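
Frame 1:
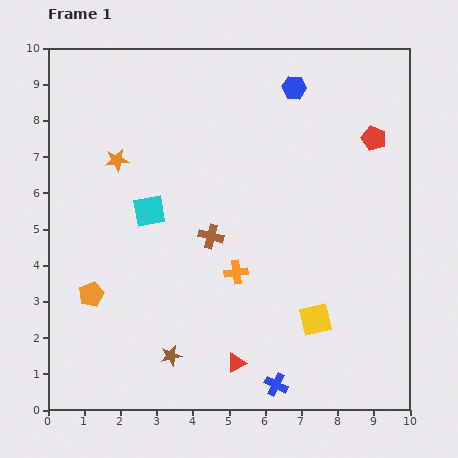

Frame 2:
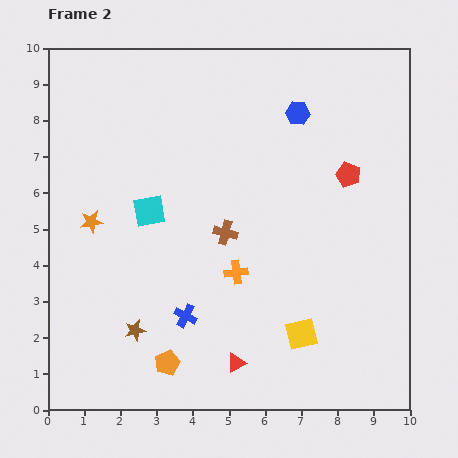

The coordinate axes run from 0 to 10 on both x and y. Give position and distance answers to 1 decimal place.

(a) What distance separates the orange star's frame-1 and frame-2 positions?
1.8

The orange star moved from (1.9, 6.9) to (1.2, 5.2), a distance of √(0.7² + 1.7²) ≈ 1.8.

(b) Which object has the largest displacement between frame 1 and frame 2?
the blue cross

(moved 3.1; next 2.8)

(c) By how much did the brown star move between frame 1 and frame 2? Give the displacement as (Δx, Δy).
(-1.0, 0.7)

The brown star was at (3.4, 1.5) in frame 1 and (2.4, 2.2) in frame 2.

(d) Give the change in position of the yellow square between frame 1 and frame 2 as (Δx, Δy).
(-0.4, -0.4)

The yellow square was at (7.4, 2.5) in frame 1 and (7.0, 2.1) in frame 2.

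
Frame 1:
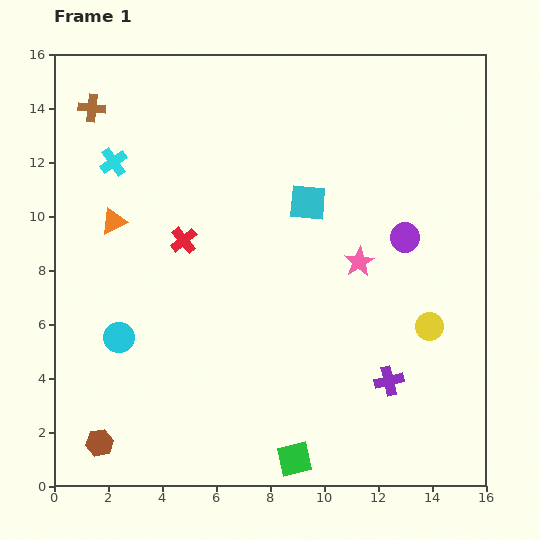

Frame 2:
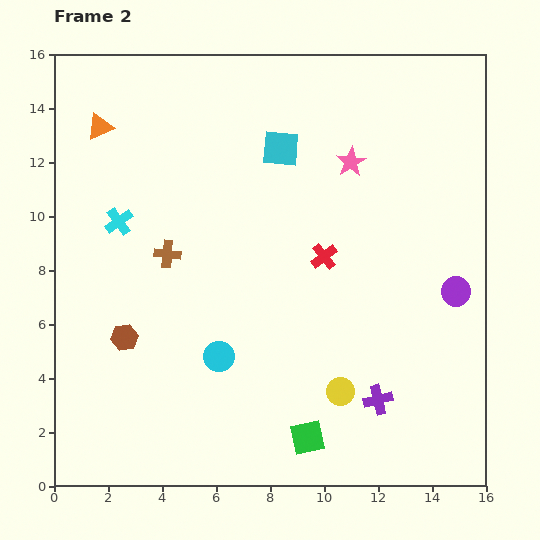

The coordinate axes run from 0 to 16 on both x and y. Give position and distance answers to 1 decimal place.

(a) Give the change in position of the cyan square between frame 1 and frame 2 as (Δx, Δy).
(-1.0, 2.0)

The cyan square was at (9.4, 10.5) in frame 1 and (8.4, 12.5) in frame 2.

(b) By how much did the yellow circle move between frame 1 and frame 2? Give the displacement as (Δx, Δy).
(-3.3, -2.4)

The yellow circle was at (13.9, 5.9) in frame 1 and (10.6, 3.5) in frame 2.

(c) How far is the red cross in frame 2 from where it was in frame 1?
5.2

The red cross moved from (4.8, 9.1) to (10.0, 8.5), a distance of √(5.2² + 0.6²) ≈ 5.2.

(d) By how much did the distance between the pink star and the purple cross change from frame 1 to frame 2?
+4.4

Distance in frame 1: 4.5. Distance in frame 2: 8.9.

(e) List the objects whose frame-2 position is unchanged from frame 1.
none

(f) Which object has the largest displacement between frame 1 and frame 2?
the brown cross

(moved 6.1; next 5.2)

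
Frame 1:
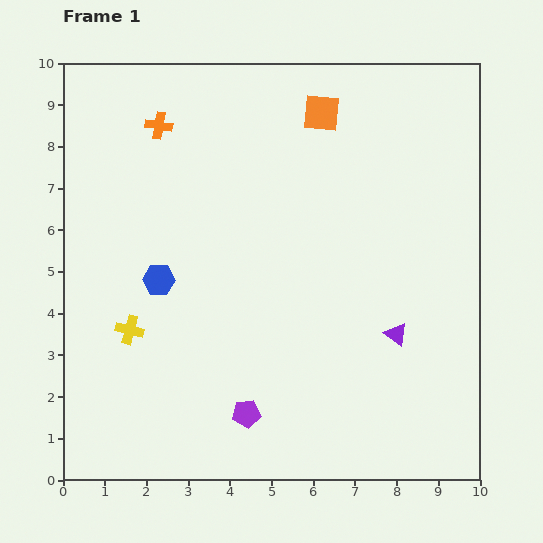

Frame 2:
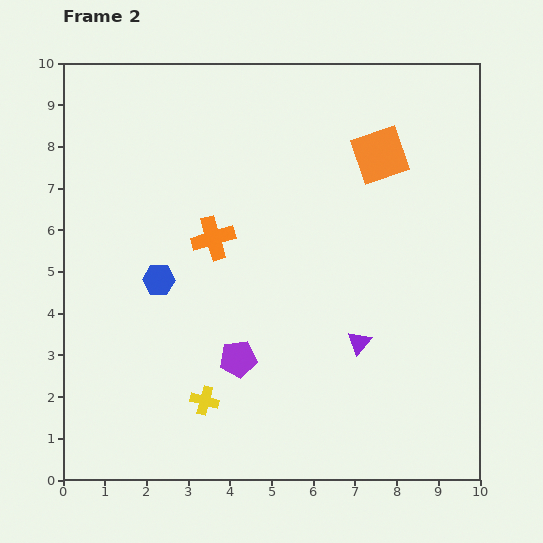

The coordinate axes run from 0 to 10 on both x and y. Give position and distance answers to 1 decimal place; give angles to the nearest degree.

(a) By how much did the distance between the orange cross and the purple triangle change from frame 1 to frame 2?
-3.3

Distance in frame 1: 7.6. Distance in frame 2: 4.3.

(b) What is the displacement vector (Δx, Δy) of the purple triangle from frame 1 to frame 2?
(-0.9, -0.2)

The purple triangle was at (8.0, 3.5) in frame 1 and (7.1, 3.3) in frame 2.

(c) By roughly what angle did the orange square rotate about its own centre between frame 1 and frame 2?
24° counter-clockwise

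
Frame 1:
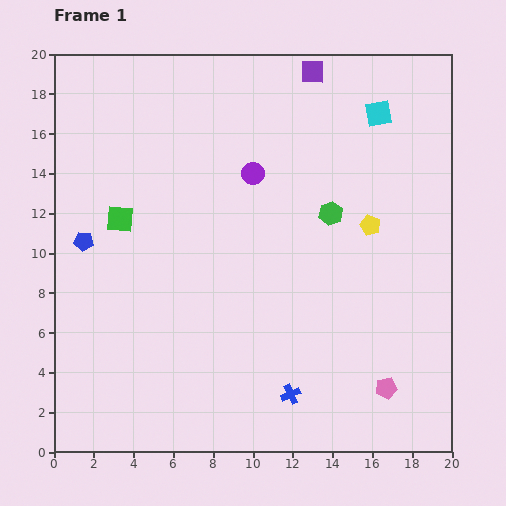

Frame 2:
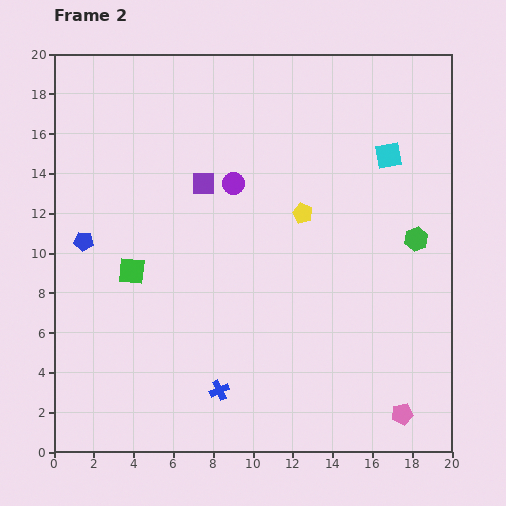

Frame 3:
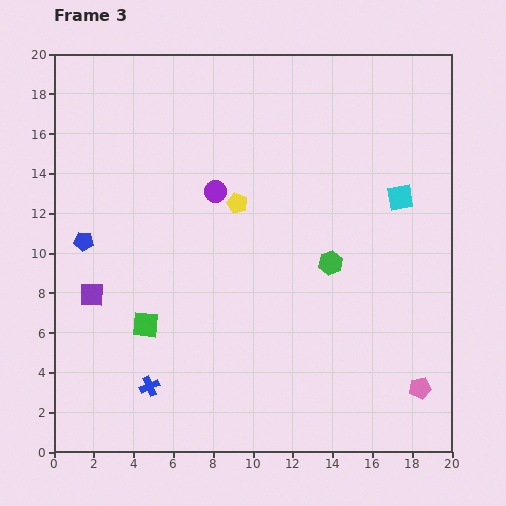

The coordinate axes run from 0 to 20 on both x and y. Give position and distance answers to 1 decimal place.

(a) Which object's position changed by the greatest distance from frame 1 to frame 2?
the purple square

(moved 7.8; next 4.5)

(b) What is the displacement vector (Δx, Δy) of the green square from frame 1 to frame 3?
(1.3, -5.3)

The green square was at (3.3, 11.7) in frame 1 and (4.6, 6.4) in frame 3.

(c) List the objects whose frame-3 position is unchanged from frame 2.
the blue pentagon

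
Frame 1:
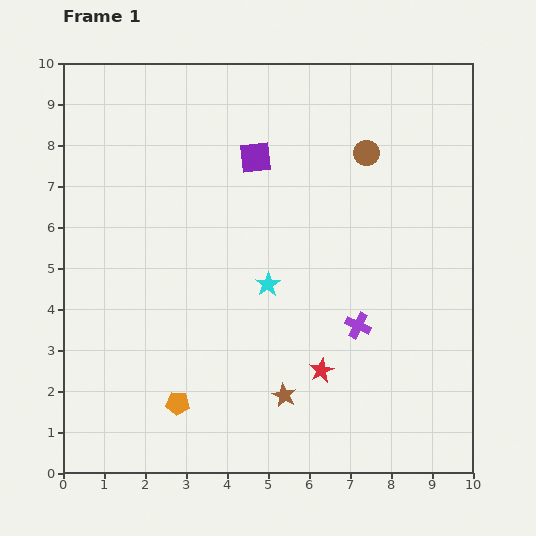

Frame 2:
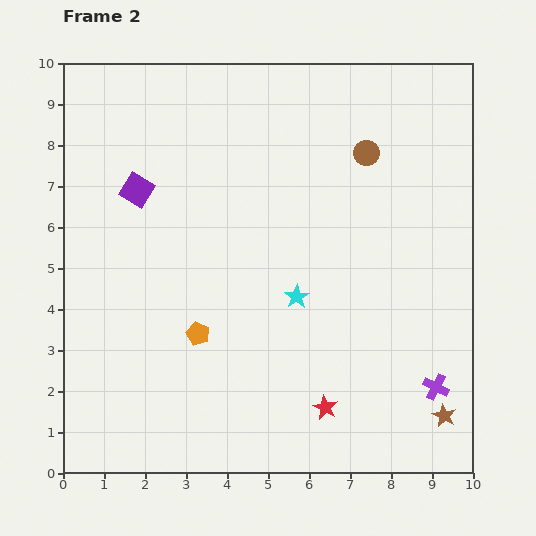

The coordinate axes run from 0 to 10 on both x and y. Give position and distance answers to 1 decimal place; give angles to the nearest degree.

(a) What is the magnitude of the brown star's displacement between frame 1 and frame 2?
3.9

The brown star moved from (5.4, 1.9) to (9.3, 1.4), a distance of √(3.9² + 0.5²) ≈ 3.9.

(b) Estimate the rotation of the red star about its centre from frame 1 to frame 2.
18° counter-clockwise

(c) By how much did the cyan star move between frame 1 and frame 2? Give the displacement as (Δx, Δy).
(0.7, -0.3)

The cyan star was at (5.0, 4.6) in frame 1 and (5.7, 4.3) in frame 2.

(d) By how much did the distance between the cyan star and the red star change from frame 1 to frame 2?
+0.3

Distance in frame 1: 2.5. Distance in frame 2: 2.8.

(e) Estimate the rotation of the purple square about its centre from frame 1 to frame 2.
36° clockwise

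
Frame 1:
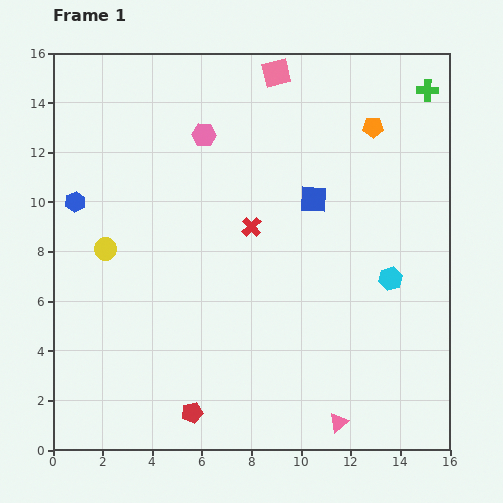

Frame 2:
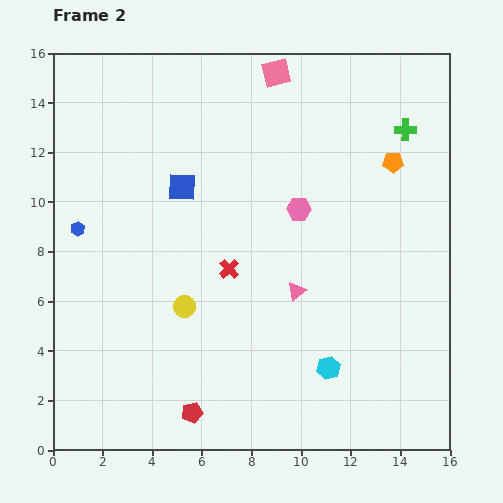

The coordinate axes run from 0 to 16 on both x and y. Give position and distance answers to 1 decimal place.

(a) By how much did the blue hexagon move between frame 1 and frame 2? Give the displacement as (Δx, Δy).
(0.1, -1.1)

The blue hexagon was at (0.9, 10.0) in frame 1 and (1.0, 8.9) in frame 2.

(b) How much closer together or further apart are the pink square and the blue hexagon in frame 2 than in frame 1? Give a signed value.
+0.6

Distance in frame 1: 9.6. Distance in frame 2: 10.2.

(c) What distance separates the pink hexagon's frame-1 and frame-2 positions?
4.8

The pink hexagon moved from (6.1, 12.7) to (9.9, 9.7), a distance of √(3.8² + 3.0²) ≈ 4.8.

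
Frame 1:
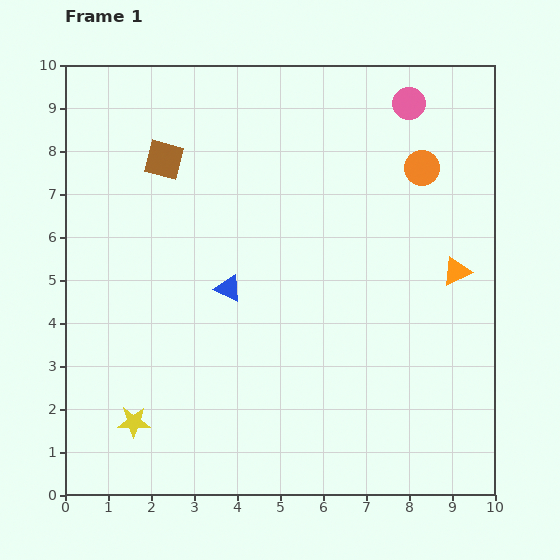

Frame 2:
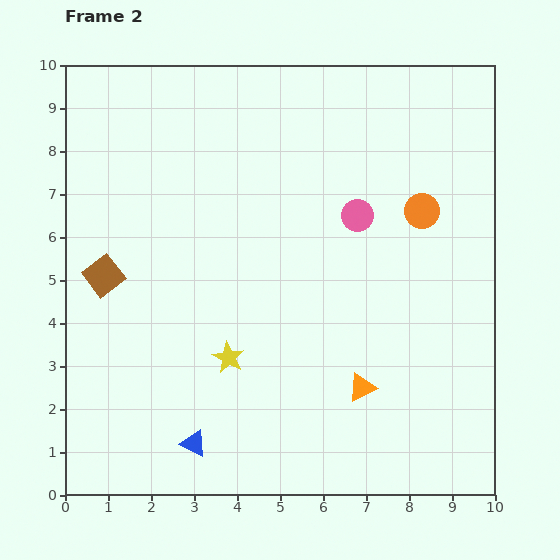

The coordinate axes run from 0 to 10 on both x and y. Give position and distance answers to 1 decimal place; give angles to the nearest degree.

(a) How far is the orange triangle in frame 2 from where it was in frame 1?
3.5

The orange triangle moved from (9.1, 5.2) to (6.9, 2.5), a distance of √(2.2² + 2.7²) ≈ 3.5.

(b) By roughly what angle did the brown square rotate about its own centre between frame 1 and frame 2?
38° clockwise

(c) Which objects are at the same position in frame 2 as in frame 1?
none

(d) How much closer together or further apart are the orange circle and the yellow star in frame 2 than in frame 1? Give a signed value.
-3.3

Distance in frame 1: 8.9. Distance in frame 2: 5.6.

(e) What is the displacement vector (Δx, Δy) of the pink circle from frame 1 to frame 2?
(-1.2, -2.6)

The pink circle was at (8.0, 9.1) in frame 1 and (6.8, 6.5) in frame 2.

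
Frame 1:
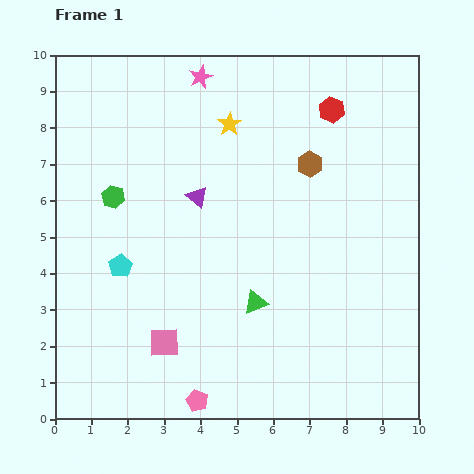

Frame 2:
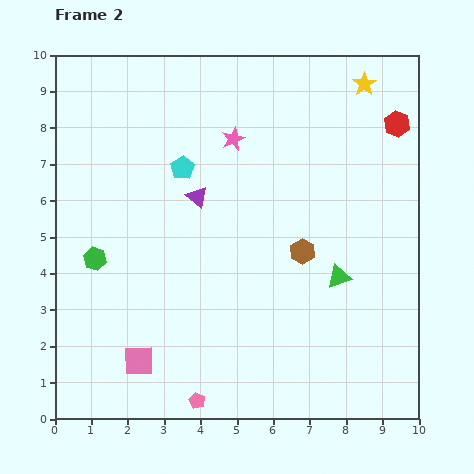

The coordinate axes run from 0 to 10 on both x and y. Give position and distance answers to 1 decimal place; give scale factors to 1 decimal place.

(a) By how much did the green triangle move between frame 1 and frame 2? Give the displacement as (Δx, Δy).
(2.3, 0.7)

The green triangle was at (5.5, 3.2) in frame 1 and (7.8, 3.9) in frame 2.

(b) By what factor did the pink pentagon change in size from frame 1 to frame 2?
0.7×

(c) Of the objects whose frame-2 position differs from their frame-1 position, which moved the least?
the pink square

(moved 0.9)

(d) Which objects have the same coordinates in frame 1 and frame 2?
the purple triangle, the pink pentagon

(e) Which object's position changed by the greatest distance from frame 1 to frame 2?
the yellow star

(moved 3.9; next 3.2)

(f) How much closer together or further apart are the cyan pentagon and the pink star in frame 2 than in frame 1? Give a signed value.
-4.0

Distance in frame 1: 5.6. Distance in frame 2: 1.6.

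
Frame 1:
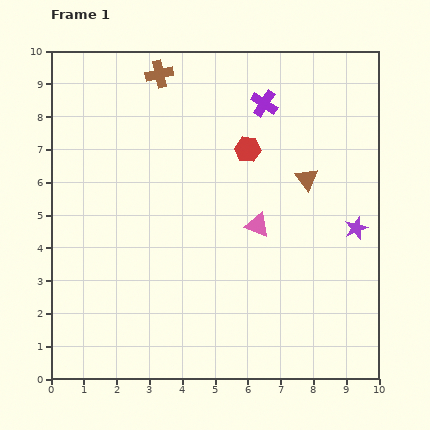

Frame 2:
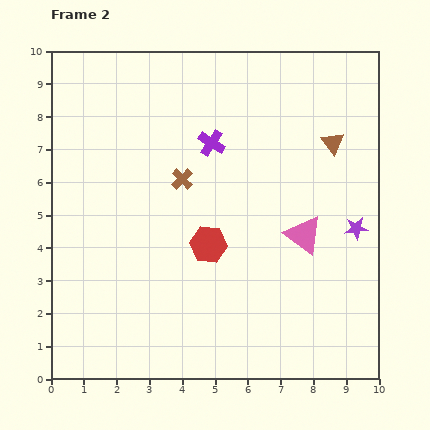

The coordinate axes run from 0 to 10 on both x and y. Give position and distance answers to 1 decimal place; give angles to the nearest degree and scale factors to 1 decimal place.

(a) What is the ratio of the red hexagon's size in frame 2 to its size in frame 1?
1.4×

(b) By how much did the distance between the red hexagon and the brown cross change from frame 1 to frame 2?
-1.3

Distance in frame 1: 3.5. Distance in frame 2: 2.2.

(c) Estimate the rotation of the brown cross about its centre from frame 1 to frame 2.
31° counter-clockwise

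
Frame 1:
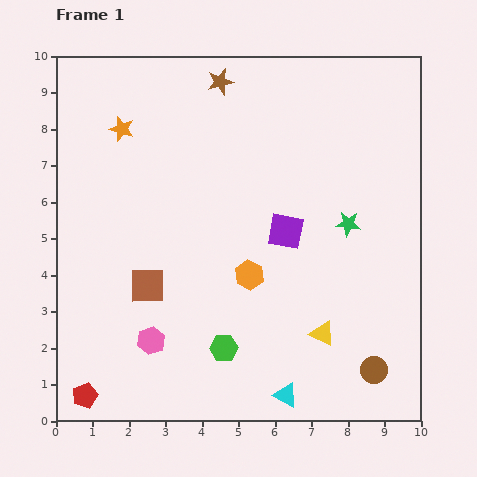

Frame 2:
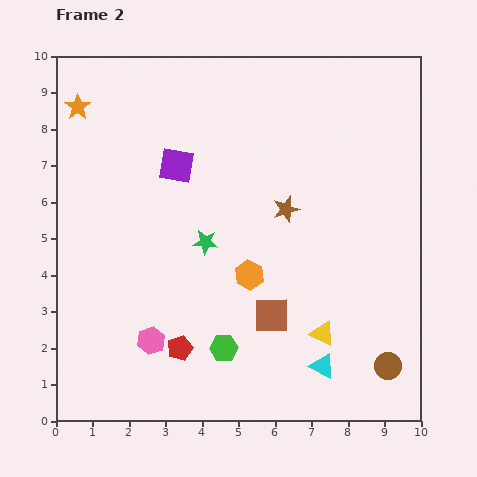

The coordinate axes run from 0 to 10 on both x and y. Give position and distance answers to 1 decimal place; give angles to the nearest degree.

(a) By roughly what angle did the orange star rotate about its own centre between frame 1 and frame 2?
19° clockwise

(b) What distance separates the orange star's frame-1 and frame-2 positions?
1.3

The orange star moved from (1.8, 8.0) to (0.6, 8.6), a distance of √(1.2² + 0.6²) ≈ 1.3.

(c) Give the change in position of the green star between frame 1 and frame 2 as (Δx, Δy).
(-3.9, -0.5)

The green star was at (8.0, 5.4) in frame 1 and (4.1, 4.9) in frame 2.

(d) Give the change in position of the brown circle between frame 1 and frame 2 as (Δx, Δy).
(0.4, 0.1)

The brown circle was at (8.7, 1.4) in frame 1 and (9.1, 1.5) in frame 2.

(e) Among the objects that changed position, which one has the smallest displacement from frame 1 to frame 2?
the brown circle

(moved 0.4)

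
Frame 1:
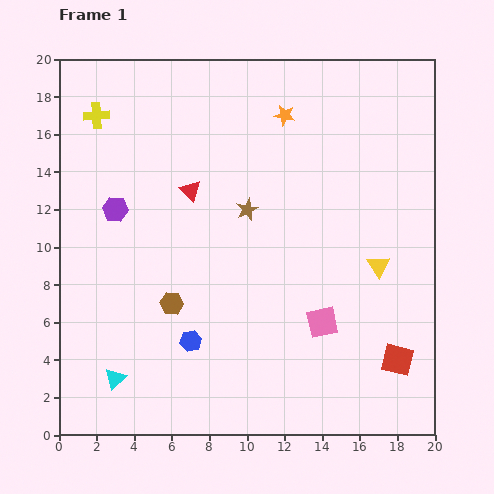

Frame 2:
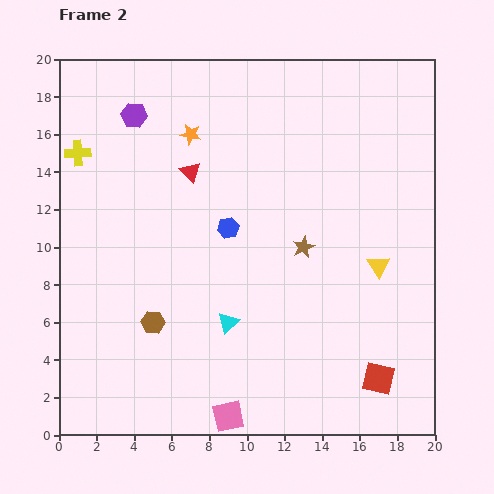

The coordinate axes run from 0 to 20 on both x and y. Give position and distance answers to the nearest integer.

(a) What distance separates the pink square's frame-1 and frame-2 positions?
7

The pink square moved from (14, 6) to (9, 1), a distance of √(5² + 5²) ≈ 7.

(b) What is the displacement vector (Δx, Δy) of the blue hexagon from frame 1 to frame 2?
(2, 6)

The blue hexagon was at (7, 5) in frame 1 and (9, 11) in frame 2.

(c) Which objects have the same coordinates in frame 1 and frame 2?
the yellow triangle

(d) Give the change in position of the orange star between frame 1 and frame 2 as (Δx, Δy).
(-5, -1)

The orange star was at (12, 17) in frame 1 and (7, 16) in frame 2.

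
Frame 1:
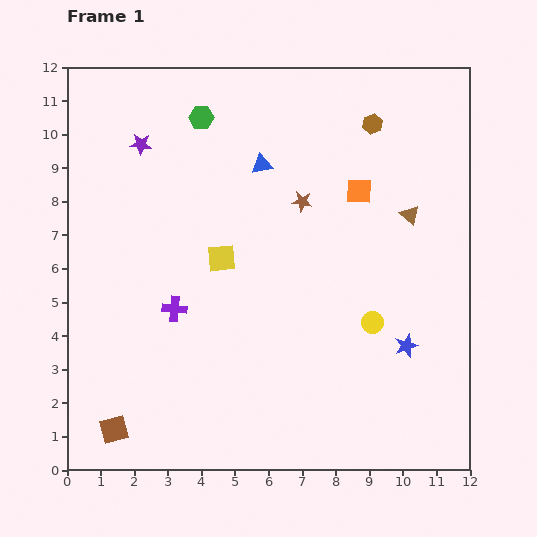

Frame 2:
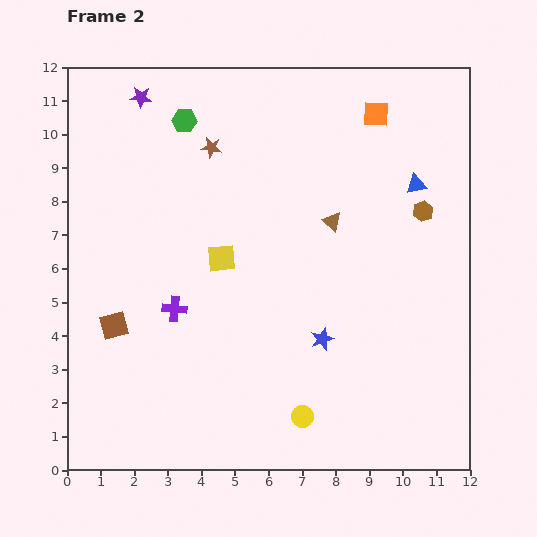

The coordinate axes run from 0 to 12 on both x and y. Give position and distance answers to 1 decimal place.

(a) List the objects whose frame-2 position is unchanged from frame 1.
the purple cross, the yellow square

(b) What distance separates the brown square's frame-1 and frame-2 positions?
3.1

The brown square moved from (1.4, 1.2) to (1.4, 4.3), a distance of √(0.0² + 3.1²) ≈ 3.1.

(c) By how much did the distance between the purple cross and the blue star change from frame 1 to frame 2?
-2.5

Distance in frame 1: 7.0. Distance in frame 2: 4.5.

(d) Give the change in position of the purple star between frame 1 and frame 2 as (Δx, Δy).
(0.0, 1.4)

The purple star was at (2.2, 9.7) in frame 1 and (2.2, 11.1) in frame 2.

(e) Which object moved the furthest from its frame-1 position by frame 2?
the blue triangle

(moved 4.6; next 3.5)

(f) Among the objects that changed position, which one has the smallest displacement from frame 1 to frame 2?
the green hexagon

(moved 0.5)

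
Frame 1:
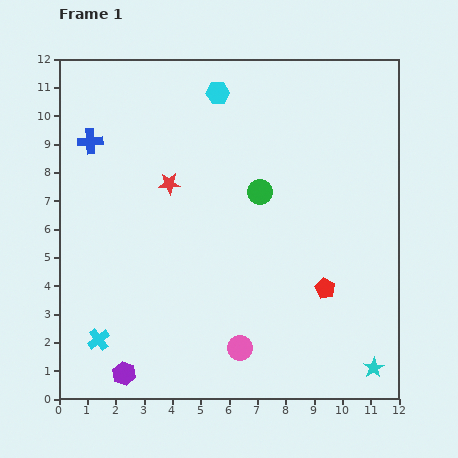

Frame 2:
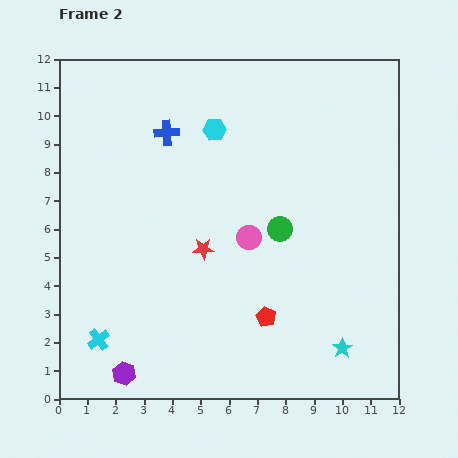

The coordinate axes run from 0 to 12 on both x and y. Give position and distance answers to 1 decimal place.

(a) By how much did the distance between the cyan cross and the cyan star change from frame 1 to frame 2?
-1.2

Distance in frame 1: 9.8. Distance in frame 2: 8.6.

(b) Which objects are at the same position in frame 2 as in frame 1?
the cyan cross, the purple hexagon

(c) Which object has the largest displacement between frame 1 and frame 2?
the pink circle

(moved 3.9; next 2.7)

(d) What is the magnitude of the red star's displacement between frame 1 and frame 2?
2.6

The red star moved from (3.9, 7.6) to (5.1, 5.3), a distance of √(1.2² + 2.3²) ≈ 2.6.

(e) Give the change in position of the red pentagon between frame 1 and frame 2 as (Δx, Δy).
(-2.1, -1.0)

The red pentagon was at (9.4, 3.9) in frame 1 and (7.3, 2.9) in frame 2.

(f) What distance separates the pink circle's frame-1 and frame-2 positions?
3.9

The pink circle moved from (6.4, 1.8) to (6.7, 5.7), a distance of √(0.3² + 3.9²) ≈ 3.9.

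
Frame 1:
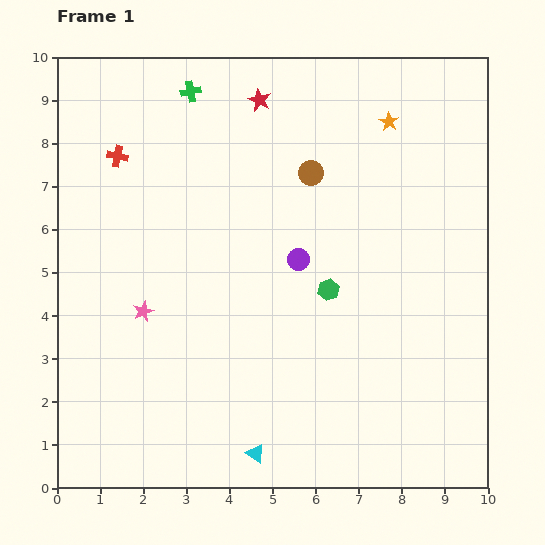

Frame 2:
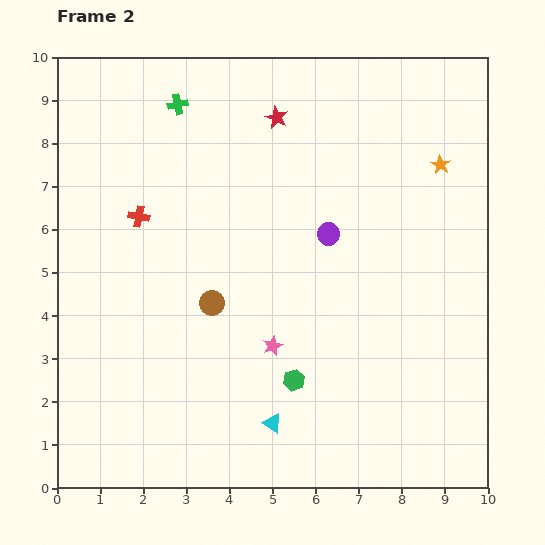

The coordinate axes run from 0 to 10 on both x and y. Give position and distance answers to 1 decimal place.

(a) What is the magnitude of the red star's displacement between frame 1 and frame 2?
0.6

The red star moved from (4.7, 9.0) to (5.1, 8.6), a distance of √(0.4² + 0.4²) ≈ 0.6.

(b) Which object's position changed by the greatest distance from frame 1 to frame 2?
the brown circle

(moved 3.8; next 3.1)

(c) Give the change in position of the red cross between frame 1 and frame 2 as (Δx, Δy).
(0.5, -1.4)

The red cross was at (1.4, 7.7) in frame 1 and (1.9, 6.3) in frame 2.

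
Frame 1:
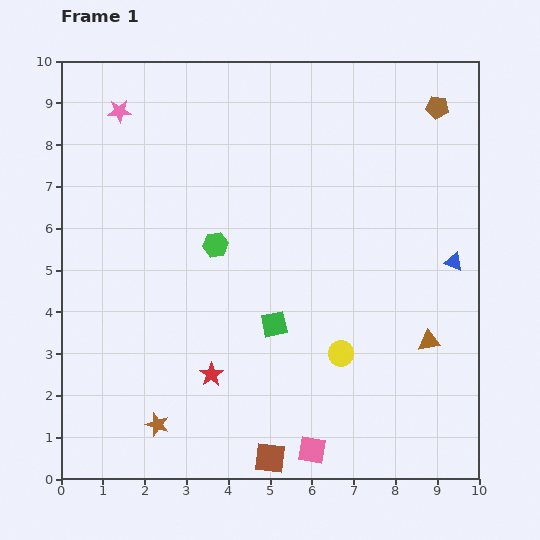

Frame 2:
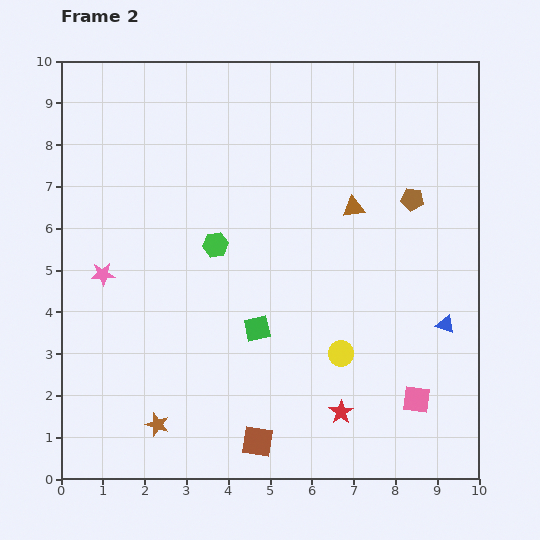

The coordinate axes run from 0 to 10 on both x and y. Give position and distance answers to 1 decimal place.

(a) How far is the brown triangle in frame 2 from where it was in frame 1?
3.7

The brown triangle moved from (8.8, 3.3) to (7.0, 6.5), a distance of √(1.8² + 3.2²) ≈ 3.7.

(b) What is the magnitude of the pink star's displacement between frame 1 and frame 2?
3.9

The pink star moved from (1.4, 8.8) to (1.0, 4.9), a distance of √(0.4² + 3.9²) ≈ 3.9.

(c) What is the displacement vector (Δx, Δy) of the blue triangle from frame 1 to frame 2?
(-0.2, -1.5)

The blue triangle was at (9.4, 5.2) in frame 1 and (9.2, 3.7) in frame 2.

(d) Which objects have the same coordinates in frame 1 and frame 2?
the brown star, the green hexagon, the yellow circle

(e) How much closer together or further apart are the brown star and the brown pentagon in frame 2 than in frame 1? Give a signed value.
-2.0

Distance in frame 1: 10.1. Distance in frame 2: 8.1.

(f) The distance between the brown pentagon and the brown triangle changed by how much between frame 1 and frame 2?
-4.2

Distance in frame 1: 5.6. Distance in frame 2: 1.4.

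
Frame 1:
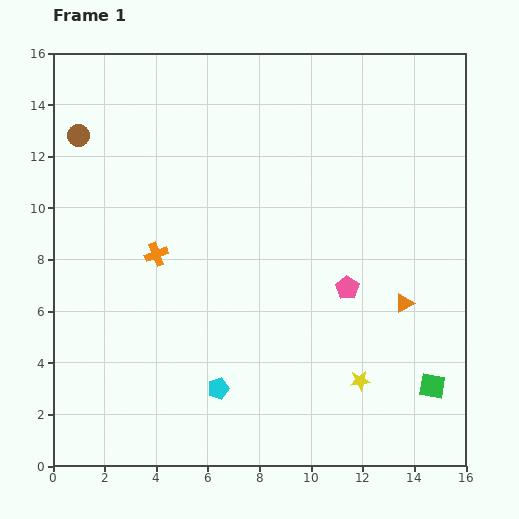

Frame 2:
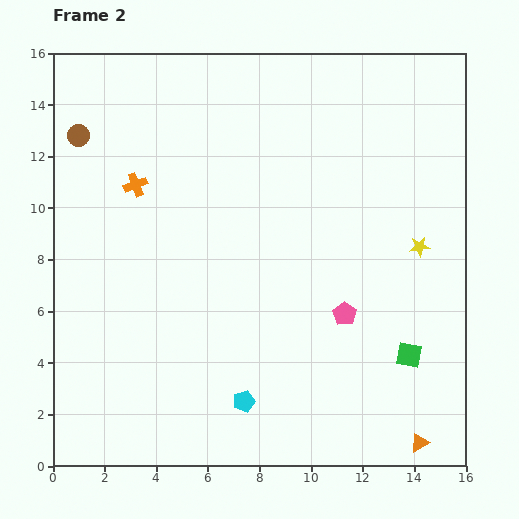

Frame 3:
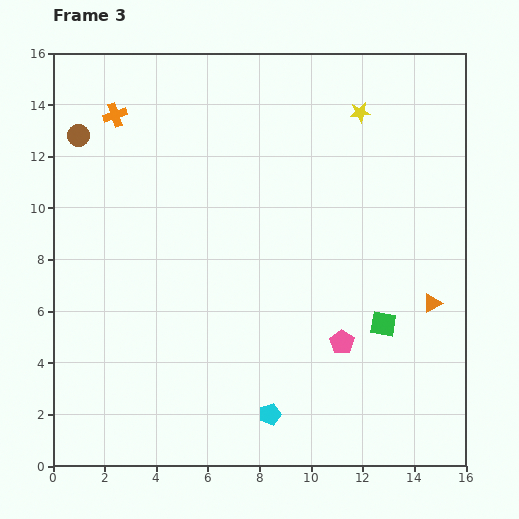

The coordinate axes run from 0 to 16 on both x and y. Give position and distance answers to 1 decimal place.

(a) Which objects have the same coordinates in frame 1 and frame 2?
the brown circle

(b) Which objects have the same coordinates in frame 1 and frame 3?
the brown circle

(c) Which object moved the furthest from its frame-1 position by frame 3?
the yellow star

(moved 10.4; next 5.6)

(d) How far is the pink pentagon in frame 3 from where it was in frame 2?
1.1

The pink pentagon moved from (11.3, 5.9) to (11.2, 4.8), a distance of √(0.1² + 1.1²) ≈ 1.1.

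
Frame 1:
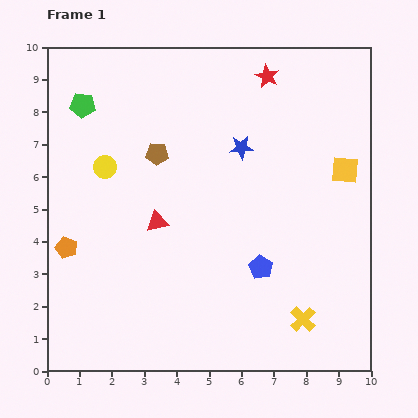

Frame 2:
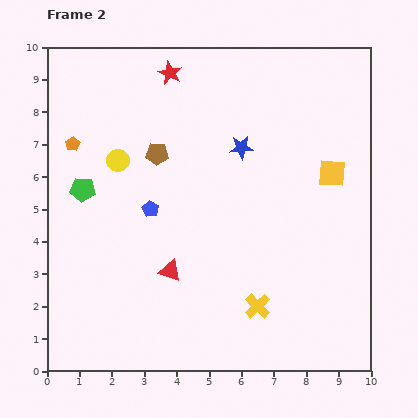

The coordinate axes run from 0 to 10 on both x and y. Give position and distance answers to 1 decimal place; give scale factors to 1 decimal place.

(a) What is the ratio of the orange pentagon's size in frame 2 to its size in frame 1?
0.7×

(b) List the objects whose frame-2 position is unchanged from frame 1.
the brown pentagon, the blue star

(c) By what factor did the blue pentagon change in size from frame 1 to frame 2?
0.7×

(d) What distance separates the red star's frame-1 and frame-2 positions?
3.0

The red star moved from (6.8, 9.1) to (3.8, 9.2), a distance of √(3.0² + 0.1²) ≈ 3.0.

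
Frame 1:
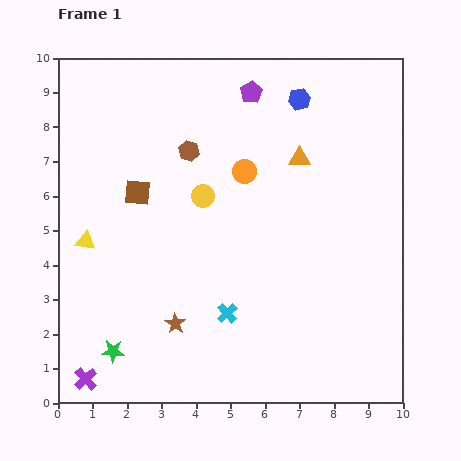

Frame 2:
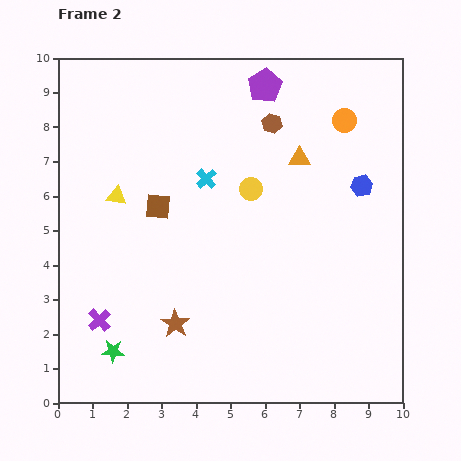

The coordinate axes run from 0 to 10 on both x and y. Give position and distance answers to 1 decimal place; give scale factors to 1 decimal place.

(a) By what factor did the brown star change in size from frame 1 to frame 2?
1.4×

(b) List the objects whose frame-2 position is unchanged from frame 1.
the brown star, the green star, the orange triangle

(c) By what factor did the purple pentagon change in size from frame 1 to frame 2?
1.5×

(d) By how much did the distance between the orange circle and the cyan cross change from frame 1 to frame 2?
+0.2

Distance in frame 1: 4.1. Distance in frame 2: 4.3.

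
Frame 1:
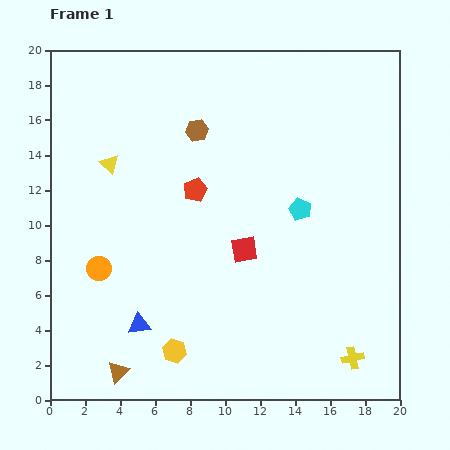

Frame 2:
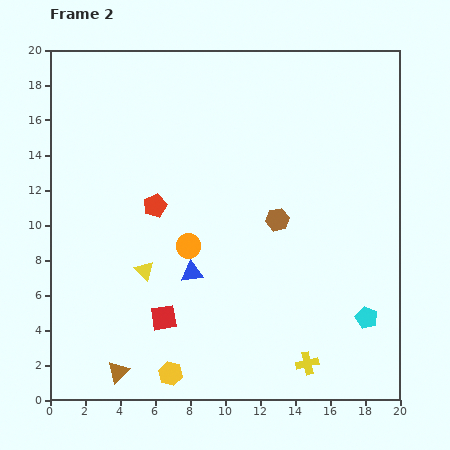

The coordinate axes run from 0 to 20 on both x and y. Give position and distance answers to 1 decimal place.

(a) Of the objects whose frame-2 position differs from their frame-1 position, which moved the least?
the yellow hexagon

(moved 1.3)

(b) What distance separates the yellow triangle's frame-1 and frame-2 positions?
6.4

The yellow triangle moved from (3.4, 13.5) to (5.4, 7.4), a distance of √(2.0² + 6.1²) ≈ 6.4.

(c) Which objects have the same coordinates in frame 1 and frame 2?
the brown triangle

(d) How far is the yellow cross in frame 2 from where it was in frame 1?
2.6

The yellow cross moved from (17.3, 2.4) to (14.7, 2.1), a distance of √(2.6² + 0.3²) ≈ 2.6.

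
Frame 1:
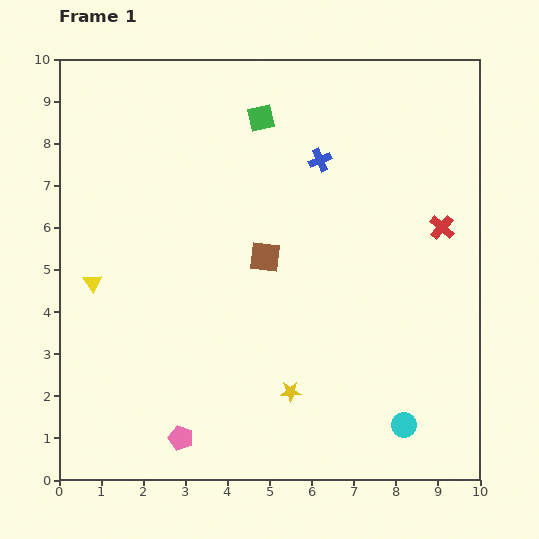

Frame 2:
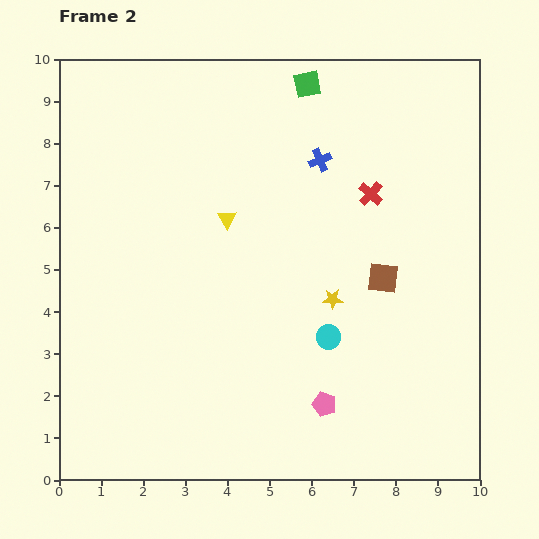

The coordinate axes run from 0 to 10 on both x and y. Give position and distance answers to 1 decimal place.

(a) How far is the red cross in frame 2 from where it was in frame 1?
1.9

The red cross moved from (9.1, 6.0) to (7.4, 6.8), a distance of √(1.7² + 0.8²) ≈ 1.9.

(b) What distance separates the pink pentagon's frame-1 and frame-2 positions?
3.5

The pink pentagon moved from (2.9, 1.0) to (6.3, 1.8), a distance of √(3.4² + 0.8²) ≈ 3.5.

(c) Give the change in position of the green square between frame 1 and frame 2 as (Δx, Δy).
(1.1, 0.8)

The green square was at (4.8, 8.6) in frame 1 and (5.9, 9.4) in frame 2.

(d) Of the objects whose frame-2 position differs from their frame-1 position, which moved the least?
the green square

(moved 1.4)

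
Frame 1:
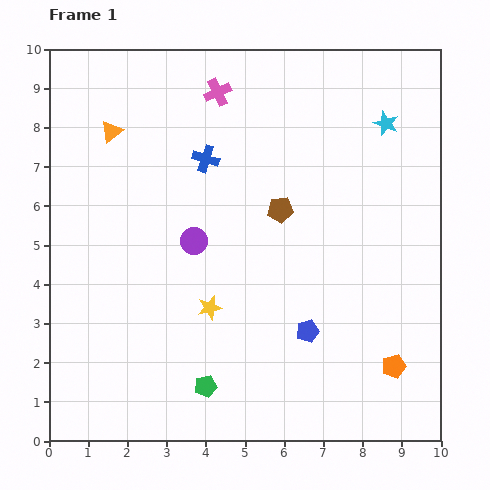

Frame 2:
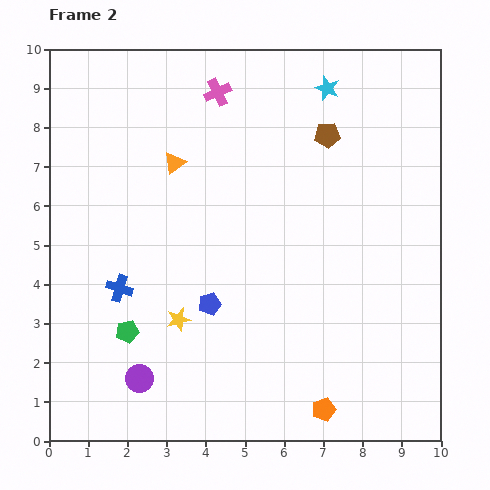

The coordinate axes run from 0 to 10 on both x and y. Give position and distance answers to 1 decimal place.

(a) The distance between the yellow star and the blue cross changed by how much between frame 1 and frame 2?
-2.1

Distance in frame 1: 3.8. Distance in frame 2: 1.7.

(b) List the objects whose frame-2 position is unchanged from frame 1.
the pink cross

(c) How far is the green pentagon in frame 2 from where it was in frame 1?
2.4

The green pentagon moved from (4.0, 1.4) to (2.0, 2.8), a distance of √(2.0² + 1.4²) ≈ 2.4.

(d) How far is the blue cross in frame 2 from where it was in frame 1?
4.0

The blue cross moved from (4.0, 7.2) to (1.8, 3.9), a distance of √(2.2² + 3.3²) ≈ 4.0.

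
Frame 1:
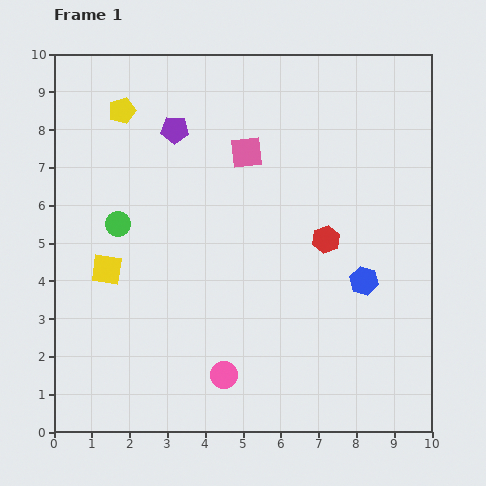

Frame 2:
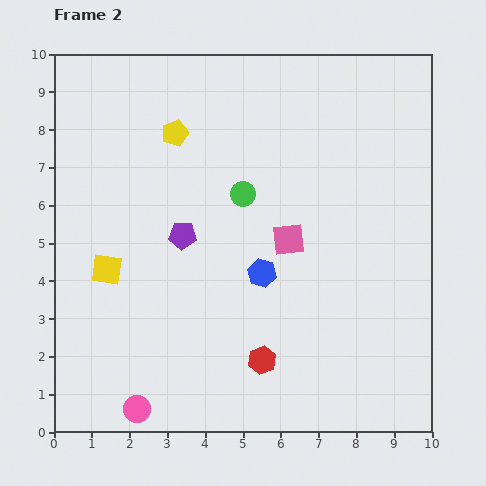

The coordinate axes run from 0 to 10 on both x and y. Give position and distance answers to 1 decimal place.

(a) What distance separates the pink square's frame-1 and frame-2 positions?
2.5

The pink square moved from (5.1, 7.4) to (6.2, 5.1), a distance of √(1.1² + 2.3²) ≈ 2.5.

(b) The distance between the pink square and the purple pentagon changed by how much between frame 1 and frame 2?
+0.8

Distance in frame 1: 2.0. Distance in frame 2: 2.8.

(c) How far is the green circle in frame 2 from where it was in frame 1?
3.4

The green circle moved from (1.7, 5.5) to (5.0, 6.3), a distance of √(3.3² + 0.8²) ≈ 3.4.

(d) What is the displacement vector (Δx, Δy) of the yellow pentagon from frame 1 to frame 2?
(1.4, -0.6)

The yellow pentagon was at (1.8, 8.5) in frame 1 and (3.2, 7.9) in frame 2.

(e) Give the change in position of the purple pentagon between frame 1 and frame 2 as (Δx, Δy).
(0.2, -2.8)

The purple pentagon was at (3.2, 8.0) in frame 1 and (3.4, 5.2) in frame 2.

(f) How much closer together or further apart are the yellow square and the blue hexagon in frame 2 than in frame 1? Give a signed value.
-2.7

Distance in frame 1: 6.8. Distance in frame 2: 4.1.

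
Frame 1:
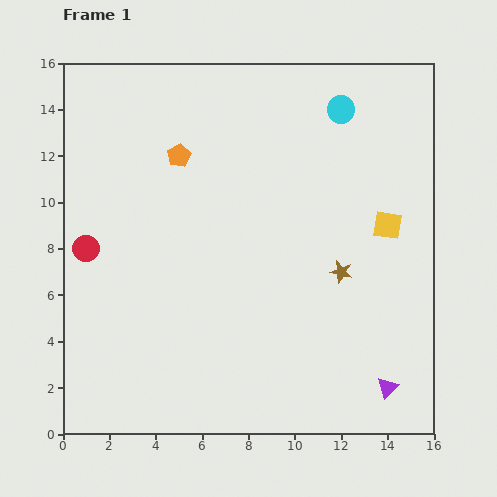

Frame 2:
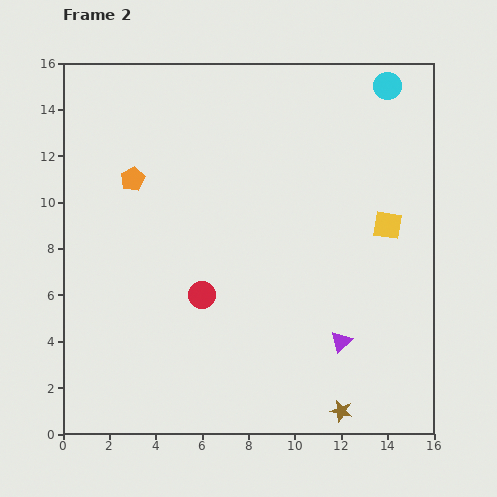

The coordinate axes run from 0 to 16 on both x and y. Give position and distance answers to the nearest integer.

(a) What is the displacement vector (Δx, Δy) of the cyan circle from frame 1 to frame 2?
(2, 1)

The cyan circle was at (12, 14) in frame 1 and (14, 15) in frame 2.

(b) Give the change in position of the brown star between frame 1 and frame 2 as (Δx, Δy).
(0, -6)

The brown star was at (12, 7) in frame 1 and (12, 1) in frame 2.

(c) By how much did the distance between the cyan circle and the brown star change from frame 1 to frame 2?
+7

Distance in frame 1: 7. Distance in frame 2: 14.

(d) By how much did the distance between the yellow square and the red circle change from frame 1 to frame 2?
-4

Distance in frame 1: 13. Distance in frame 2: 9.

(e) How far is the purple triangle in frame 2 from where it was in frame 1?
3

The purple triangle moved from (14, 2) to (12, 4), a distance of √(2² + 2²) ≈ 3.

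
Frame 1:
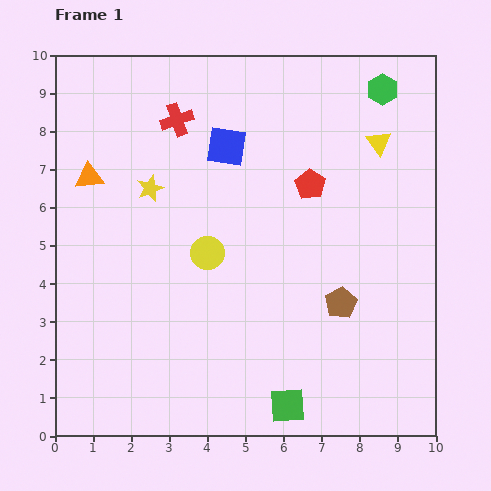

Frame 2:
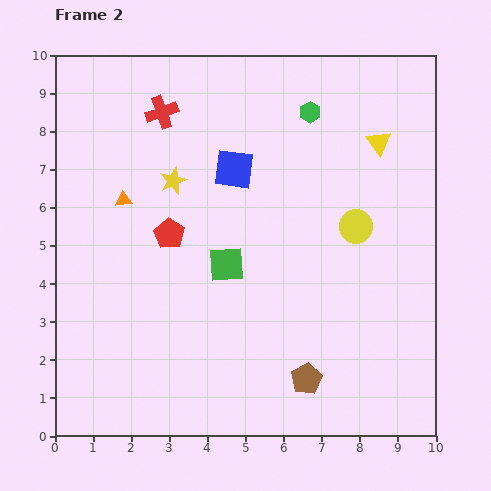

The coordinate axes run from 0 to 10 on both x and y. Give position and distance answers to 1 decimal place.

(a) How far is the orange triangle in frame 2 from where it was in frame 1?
1.1

The orange triangle moved from (0.9, 6.8) to (1.8, 6.2), a distance of √(0.9² + 0.6²) ≈ 1.1.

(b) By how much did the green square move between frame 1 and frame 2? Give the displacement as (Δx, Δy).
(-1.6, 3.7)

The green square was at (6.1, 0.8) in frame 1 and (4.5, 4.5) in frame 2.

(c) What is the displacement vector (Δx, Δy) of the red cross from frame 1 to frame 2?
(-0.4, 0.2)

The red cross was at (3.2, 8.3) in frame 1 and (2.8, 8.5) in frame 2.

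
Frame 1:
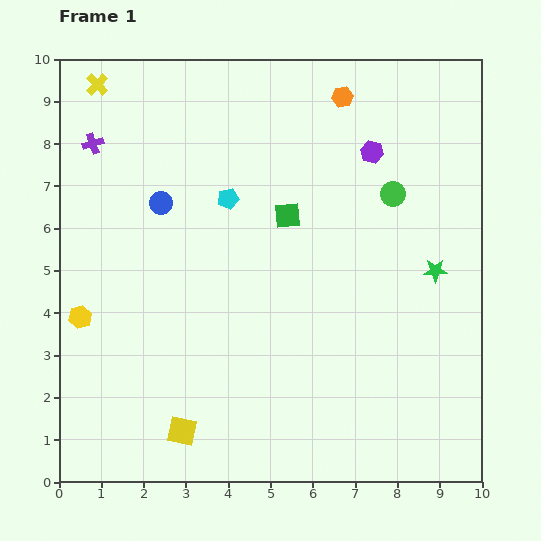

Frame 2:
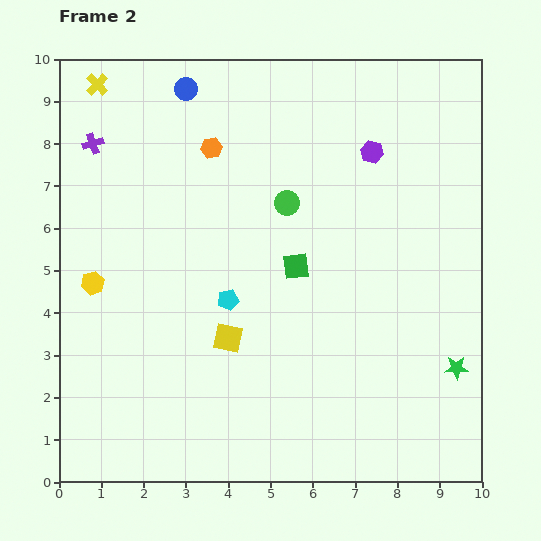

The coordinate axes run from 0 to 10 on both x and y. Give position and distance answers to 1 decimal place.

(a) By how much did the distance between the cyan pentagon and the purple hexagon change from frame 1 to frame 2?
+1.3

Distance in frame 1: 3.6. Distance in frame 2: 4.9.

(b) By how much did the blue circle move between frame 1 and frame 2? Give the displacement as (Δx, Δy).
(0.6, 2.7)

The blue circle was at (2.4, 6.6) in frame 1 and (3.0, 9.3) in frame 2.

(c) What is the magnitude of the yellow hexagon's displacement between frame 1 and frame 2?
0.9

The yellow hexagon moved from (0.5, 3.9) to (0.8, 4.7), a distance of √(0.3² + 0.8²) ≈ 0.9.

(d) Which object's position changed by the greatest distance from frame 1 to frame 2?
the orange hexagon

(moved 3.3; next 2.8)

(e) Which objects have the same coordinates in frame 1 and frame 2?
the yellow cross, the purple hexagon, the purple cross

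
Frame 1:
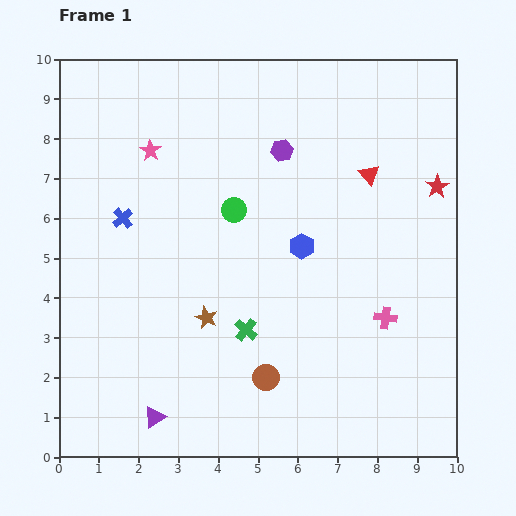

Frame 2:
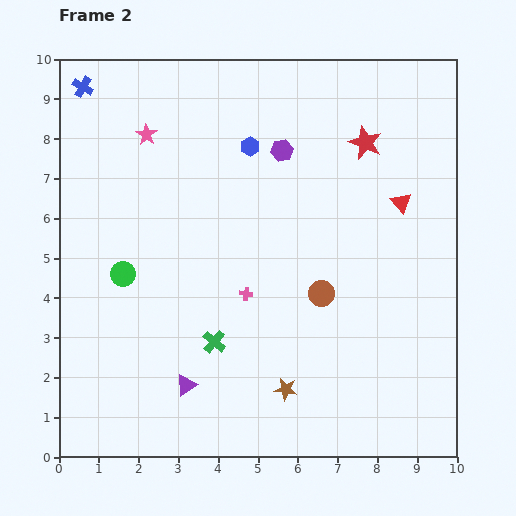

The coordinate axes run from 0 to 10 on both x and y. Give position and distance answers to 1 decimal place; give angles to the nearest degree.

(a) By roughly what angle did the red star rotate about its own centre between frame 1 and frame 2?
18° counter-clockwise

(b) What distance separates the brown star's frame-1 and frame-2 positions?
2.7

The brown star moved from (3.7, 3.5) to (5.7, 1.7), a distance of √(2.0² + 1.8²) ≈ 2.7.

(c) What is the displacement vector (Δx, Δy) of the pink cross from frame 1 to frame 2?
(-3.5, 0.6)

The pink cross was at (8.2, 3.5) in frame 1 and (4.7, 4.1) in frame 2.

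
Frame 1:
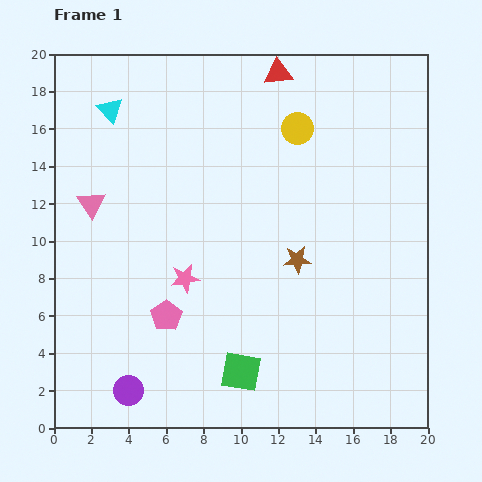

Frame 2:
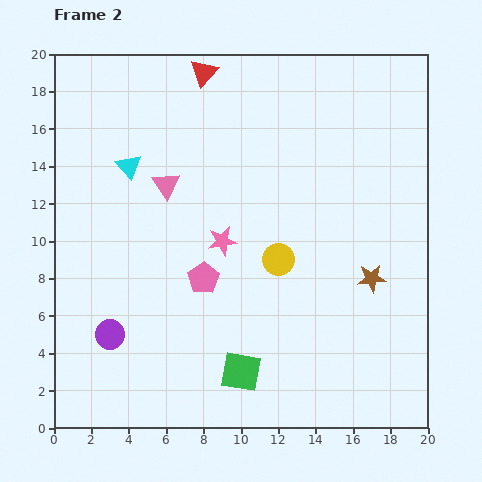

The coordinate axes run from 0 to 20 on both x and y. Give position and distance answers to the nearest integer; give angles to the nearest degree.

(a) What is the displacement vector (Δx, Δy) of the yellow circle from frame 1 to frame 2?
(-1, -7)

The yellow circle was at (13, 16) in frame 1 and (12, 9) in frame 2.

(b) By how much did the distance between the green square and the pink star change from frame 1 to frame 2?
+1

Distance in frame 1: 6. Distance in frame 2: 7.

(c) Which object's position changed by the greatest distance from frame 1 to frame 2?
the yellow circle

(moved 7; next 4)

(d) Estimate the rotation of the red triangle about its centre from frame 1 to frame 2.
42° counter-clockwise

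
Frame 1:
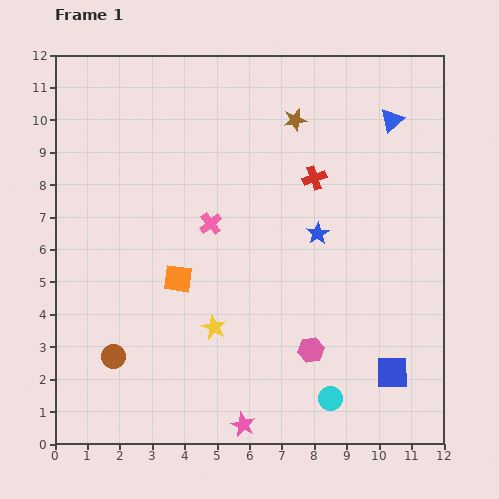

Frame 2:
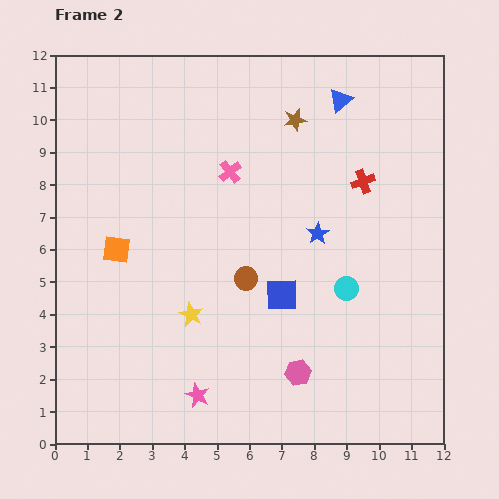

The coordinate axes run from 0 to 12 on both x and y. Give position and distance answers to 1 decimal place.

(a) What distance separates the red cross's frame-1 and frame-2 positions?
1.5

The red cross moved from (8.0, 8.2) to (9.5, 8.1), a distance of √(1.5² + 0.1²) ≈ 1.5.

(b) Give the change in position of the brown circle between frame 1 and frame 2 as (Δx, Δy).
(4.1, 2.4)

The brown circle was at (1.8, 2.7) in frame 1 and (5.9, 5.1) in frame 2.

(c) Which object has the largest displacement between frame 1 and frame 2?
the brown circle

(moved 4.8; next 4.2)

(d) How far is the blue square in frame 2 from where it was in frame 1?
4.2

The blue square moved from (10.4, 2.2) to (7.0, 4.6), a distance of √(3.4² + 2.4²) ≈ 4.2.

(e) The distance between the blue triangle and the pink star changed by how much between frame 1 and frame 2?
-0.4

Distance in frame 1: 10.5. Distance in frame 2: 10.1.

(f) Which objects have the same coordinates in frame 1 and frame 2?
the brown star, the blue star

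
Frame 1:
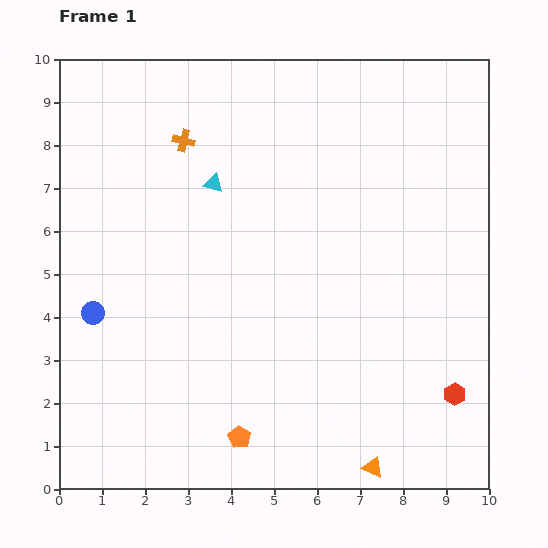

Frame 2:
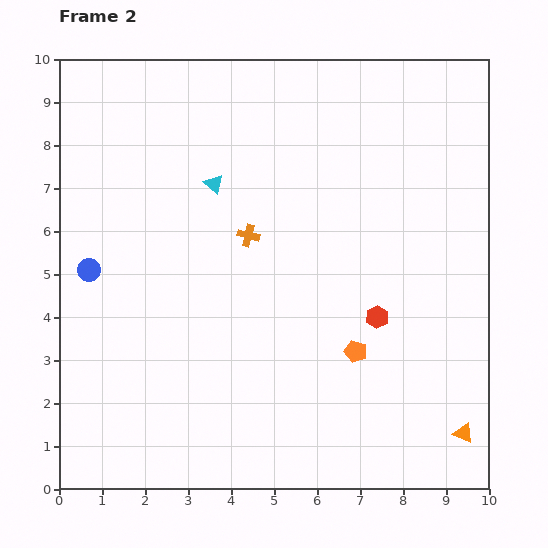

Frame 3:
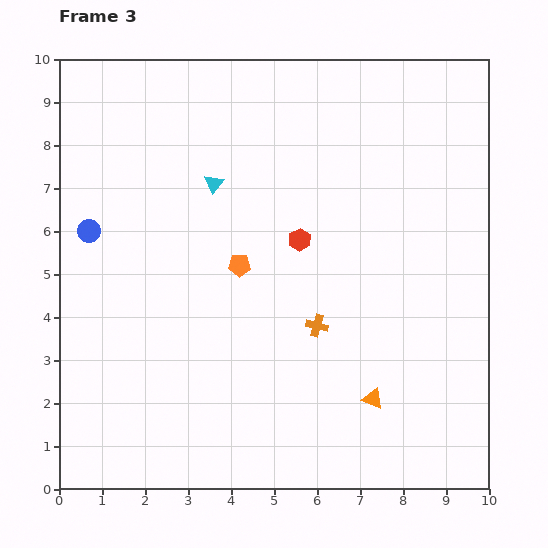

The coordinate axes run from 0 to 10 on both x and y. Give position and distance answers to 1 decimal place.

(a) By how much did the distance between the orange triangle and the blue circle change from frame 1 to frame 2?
+2.1

Distance in frame 1: 7.4. Distance in frame 2: 9.5.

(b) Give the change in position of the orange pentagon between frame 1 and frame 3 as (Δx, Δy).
(0.0, 4.0)

The orange pentagon was at (4.2, 1.2) in frame 1 and (4.2, 5.2) in frame 3.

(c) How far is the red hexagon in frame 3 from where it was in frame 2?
2.5

The red hexagon moved from (7.4, 4.0) to (5.6, 5.8), a distance of √(1.8² + 1.8²) ≈ 2.5.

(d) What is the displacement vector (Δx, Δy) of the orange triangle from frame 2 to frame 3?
(-2.1, 0.8)

The orange triangle was at (9.4, 1.3) in frame 2 and (7.3, 2.1) in frame 3.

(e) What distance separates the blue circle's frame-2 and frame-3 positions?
0.9

The blue circle moved from (0.7, 5.1) to (0.7, 6.0), a distance of √(0.0² + 0.9²) ≈ 0.9.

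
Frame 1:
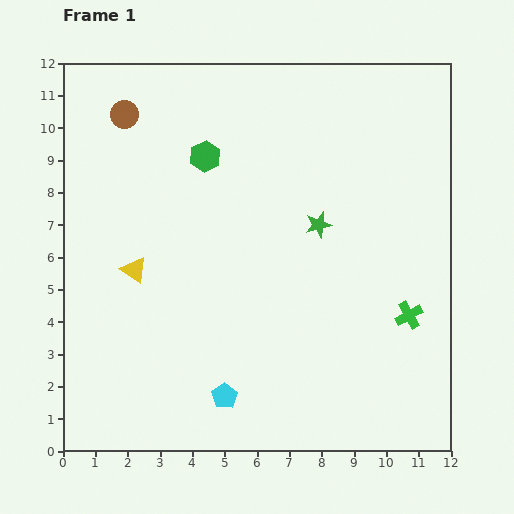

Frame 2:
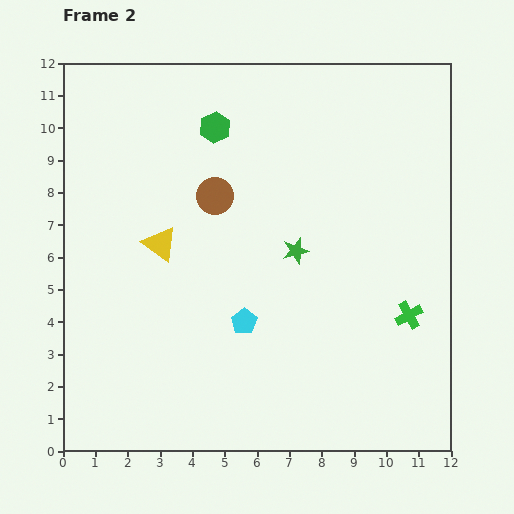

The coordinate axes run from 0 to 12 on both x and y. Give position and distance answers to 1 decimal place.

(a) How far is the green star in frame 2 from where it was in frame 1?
1.1

The green star moved from (7.9, 7.0) to (7.2, 6.2), a distance of √(0.7² + 0.8²) ≈ 1.1.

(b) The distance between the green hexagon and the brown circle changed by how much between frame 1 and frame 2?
-0.7

Distance in frame 1: 2.8. Distance in frame 2: 2.1.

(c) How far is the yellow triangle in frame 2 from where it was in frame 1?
1.1

The yellow triangle moved from (2.2, 5.6) to (3.0, 6.4), a distance of √(0.8² + 0.8²) ≈ 1.1.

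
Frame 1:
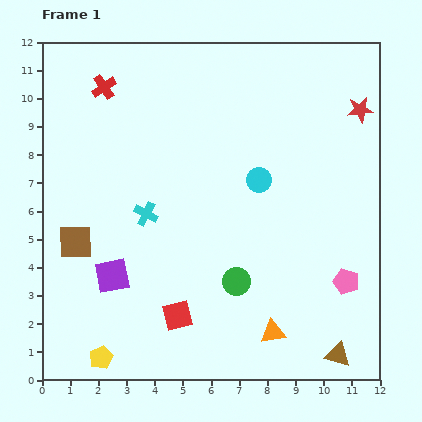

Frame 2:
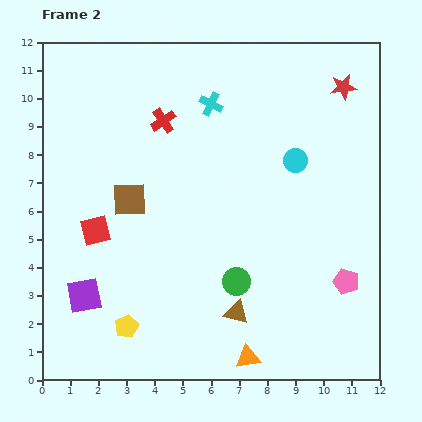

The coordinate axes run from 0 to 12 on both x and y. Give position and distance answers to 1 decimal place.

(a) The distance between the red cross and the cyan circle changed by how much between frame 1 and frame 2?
-1.5

Distance in frame 1: 6.4. Distance in frame 2: 4.9.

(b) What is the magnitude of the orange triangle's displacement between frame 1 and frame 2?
1.3

The orange triangle moved from (8.2, 1.7) to (7.3, 0.8), a distance of √(0.9² + 0.9²) ≈ 1.3.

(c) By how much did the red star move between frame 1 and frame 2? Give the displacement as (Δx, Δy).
(-0.6, 0.8)

The red star was at (11.3, 9.6) in frame 1 and (10.7, 10.4) in frame 2.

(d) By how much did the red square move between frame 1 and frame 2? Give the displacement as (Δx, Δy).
(-2.9, 3.0)

The red square was at (4.8, 2.3) in frame 1 and (1.9, 5.3) in frame 2.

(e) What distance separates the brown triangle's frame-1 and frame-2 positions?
3.9

The brown triangle moved from (10.5, 0.9) to (6.9, 2.4), a distance of √(3.6² + 1.5²) ≈ 3.9.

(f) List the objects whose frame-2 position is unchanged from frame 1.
the pink pentagon, the green circle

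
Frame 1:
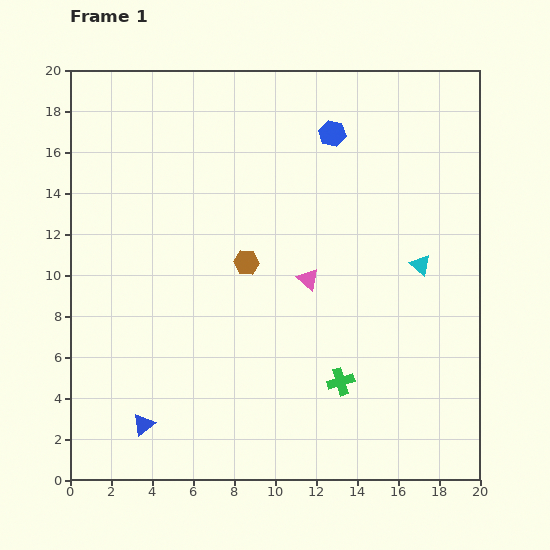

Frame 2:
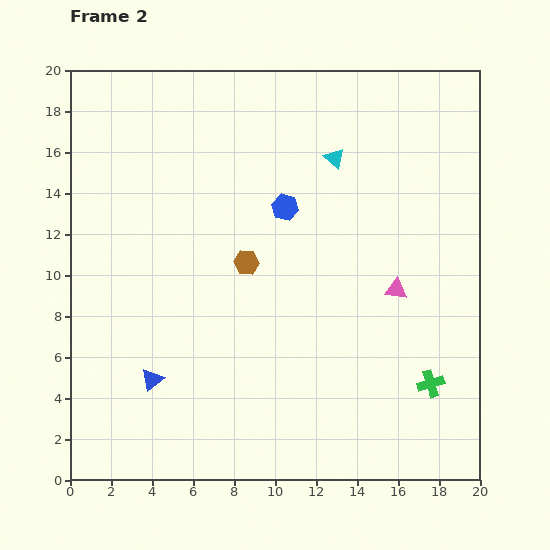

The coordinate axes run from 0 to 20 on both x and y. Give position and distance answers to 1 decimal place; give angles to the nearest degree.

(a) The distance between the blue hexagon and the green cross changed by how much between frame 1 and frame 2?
-0.9

Distance in frame 1: 12.1. Distance in frame 2: 11.2.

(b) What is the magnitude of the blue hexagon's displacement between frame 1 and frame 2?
4.3

The blue hexagon moved from (12.8, 16.9) to (10.5, 13.3), a distance of √(2.3² + 3.6²) ≈ 4.3.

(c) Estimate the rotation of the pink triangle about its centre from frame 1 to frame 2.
34° counter-clockwise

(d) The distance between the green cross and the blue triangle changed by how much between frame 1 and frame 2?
+3.8

Distance in frame 1: 9.8. Distance in frame 2: 13.6.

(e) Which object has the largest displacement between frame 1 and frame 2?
the cyan triangle

(moved 6.7; next 4.4)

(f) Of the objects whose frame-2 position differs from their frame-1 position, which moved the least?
the blue triangle

(moved 2.2)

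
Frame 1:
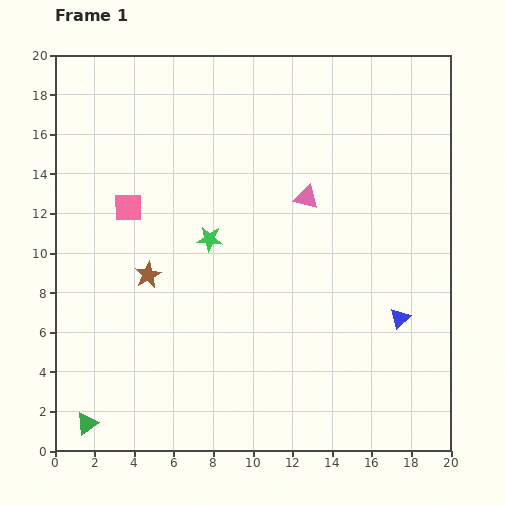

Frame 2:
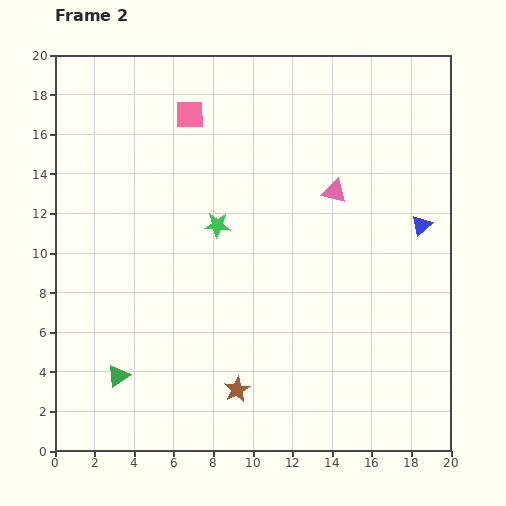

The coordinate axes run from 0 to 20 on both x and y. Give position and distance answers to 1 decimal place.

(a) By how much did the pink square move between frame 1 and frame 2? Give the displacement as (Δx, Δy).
(3.1, 4.7)

The pink square was at (3.7, 12.3) in frame 1 and (6.8, 17.0) in frame 2.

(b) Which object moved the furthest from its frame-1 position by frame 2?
the brown star

(moved 7.3; next 5.6)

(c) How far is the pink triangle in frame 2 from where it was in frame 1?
1.4

The pink triangle moved from (12.7, 12.8) to (14.1, 13.1), a distance of √(1.4² + 0.3²) ≈ 1.4.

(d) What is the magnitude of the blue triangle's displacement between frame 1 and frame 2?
4.8

The blue triangle moved from (17.4, 6.7) to (18.5, 11.4), a distance of √(1.1² + 4.7²) ≈ 4.8.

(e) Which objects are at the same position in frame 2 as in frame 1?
none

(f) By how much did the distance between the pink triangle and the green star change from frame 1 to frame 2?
+0.8

Distance in frame 1: 5.3. Distance in frame 2: 6.1.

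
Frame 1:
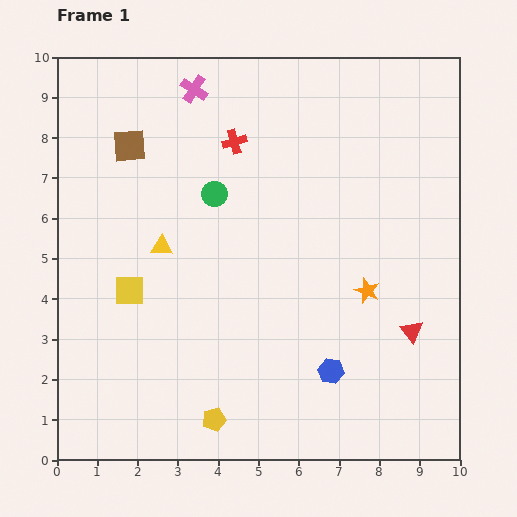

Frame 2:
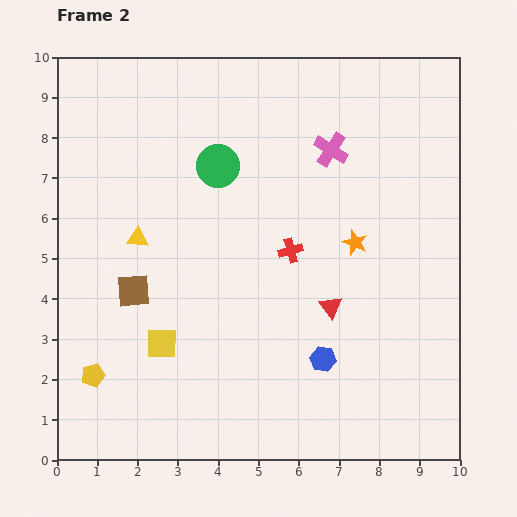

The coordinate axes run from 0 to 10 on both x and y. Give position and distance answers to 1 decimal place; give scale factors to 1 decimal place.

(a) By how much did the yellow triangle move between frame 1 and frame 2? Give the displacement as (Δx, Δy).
(-0.6, 0.2)

The yellow triangle was at (2.6, 5.3) in frame 1 and (2.0, 5.5) in frame 2.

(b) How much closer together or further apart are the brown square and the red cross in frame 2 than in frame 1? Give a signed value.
+1.4

Distance in frame 1: 2.6. Distance in frame 2: 4.0.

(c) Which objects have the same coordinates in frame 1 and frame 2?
none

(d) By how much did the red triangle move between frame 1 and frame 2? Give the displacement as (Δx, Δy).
(-2.0, 0.6)

The red triangle was at (8.8, 3.2) in frame 1 and (6.8, 3.8) in frame 2.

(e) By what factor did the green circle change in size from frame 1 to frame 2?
1.7×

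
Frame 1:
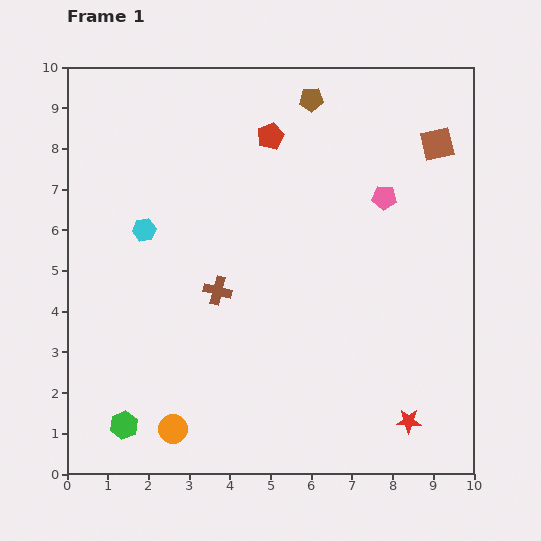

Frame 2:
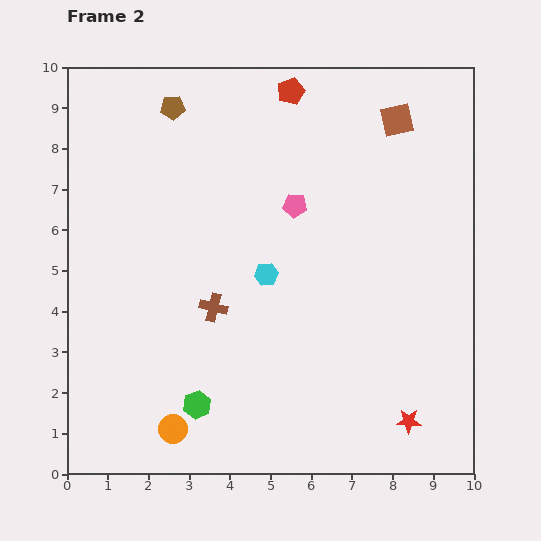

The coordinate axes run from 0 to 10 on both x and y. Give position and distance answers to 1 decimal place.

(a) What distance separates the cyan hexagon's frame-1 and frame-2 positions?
3.2

The cyan hexagon moved from (1.9, 6.0) to (4.9, 4.9), a distance of √(3.0² + 1.1²) ≈ 3.2.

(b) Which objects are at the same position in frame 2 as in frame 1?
the red star, the orange circle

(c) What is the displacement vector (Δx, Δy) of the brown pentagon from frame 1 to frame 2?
(-3.4, -0.2)

The brown pentagon was at (6.0, 9.2) in frame 1 and (2.6, 9.0) in frame 2.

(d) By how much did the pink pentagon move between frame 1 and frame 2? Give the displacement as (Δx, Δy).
(-2.2, -0.2)

The pink pentagon was at (7.8, 6.8) in frame 1 and (5.6, 6.6) in frame 2.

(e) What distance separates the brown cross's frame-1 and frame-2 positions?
0.4

The brown cross moved from (3.7, 4.5) to (3.6, 4.1), a distance of √(0.1² + 0.4²) ≈ 0.4.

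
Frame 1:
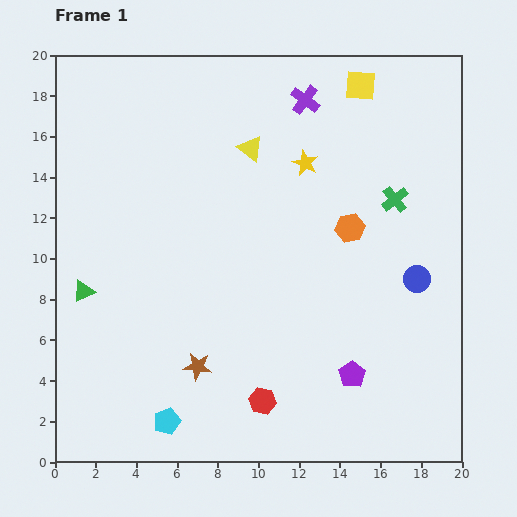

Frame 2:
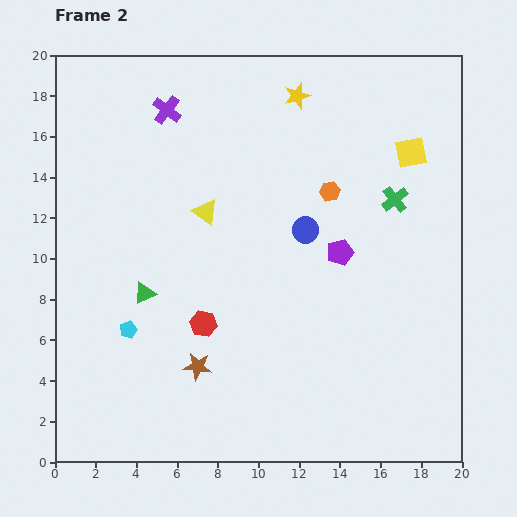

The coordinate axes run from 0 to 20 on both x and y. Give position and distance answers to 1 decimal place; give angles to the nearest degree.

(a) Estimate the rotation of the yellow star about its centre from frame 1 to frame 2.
29° clockwise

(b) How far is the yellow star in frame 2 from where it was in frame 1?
3.3

The yellow star moved from (12.3, 14.7) to (11.9, 18.0), a distance of √(0.4² + 3.3²) ≈ 3.3.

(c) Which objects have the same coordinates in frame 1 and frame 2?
the brown star, the green cross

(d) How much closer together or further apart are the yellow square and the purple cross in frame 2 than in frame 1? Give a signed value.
+9.4

Distance in frame 1: 2.8. Distance in frame 2: 12.2.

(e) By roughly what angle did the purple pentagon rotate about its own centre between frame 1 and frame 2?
17° clockwise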